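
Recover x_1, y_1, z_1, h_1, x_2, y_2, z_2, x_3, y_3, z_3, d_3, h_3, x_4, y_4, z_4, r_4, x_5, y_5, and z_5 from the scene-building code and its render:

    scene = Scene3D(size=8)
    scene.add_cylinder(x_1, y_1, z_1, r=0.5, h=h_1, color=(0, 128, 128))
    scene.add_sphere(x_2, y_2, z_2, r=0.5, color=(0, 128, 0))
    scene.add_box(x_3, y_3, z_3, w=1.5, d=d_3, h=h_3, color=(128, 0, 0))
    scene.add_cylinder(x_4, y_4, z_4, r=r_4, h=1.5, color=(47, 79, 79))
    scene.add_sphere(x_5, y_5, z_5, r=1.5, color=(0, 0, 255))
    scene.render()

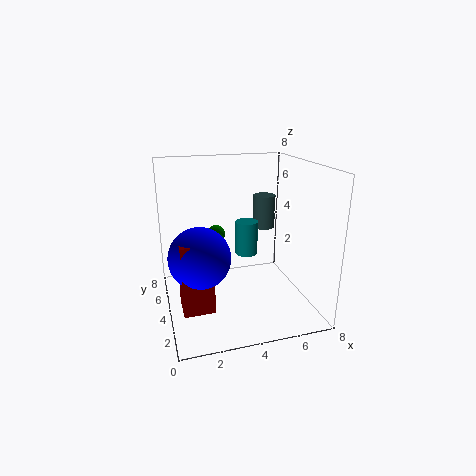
x_1 = 3.5; y_1 = 1; z_1 = 4.5; h_1 = 1.5; x_2 = 3; y_2 = 5; z_2 = 4; x_3 = 0.5; y_3 = 1; z_3 = 1.5; d_3 = 1.5; h_3 = 3.5; x_4 = 4.5; y_4 = 1.5; z_4 = 5.5; r_4 = 0.5; x_5 = 1.5; y_5 = 2; z_5 = 4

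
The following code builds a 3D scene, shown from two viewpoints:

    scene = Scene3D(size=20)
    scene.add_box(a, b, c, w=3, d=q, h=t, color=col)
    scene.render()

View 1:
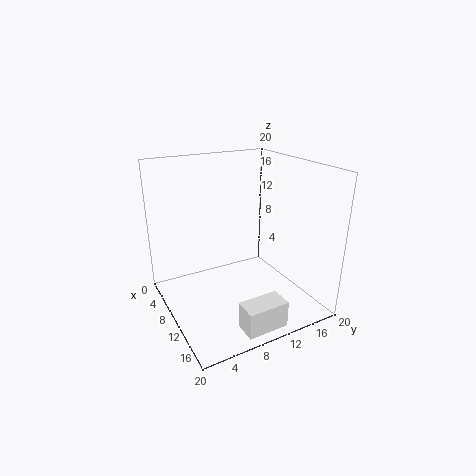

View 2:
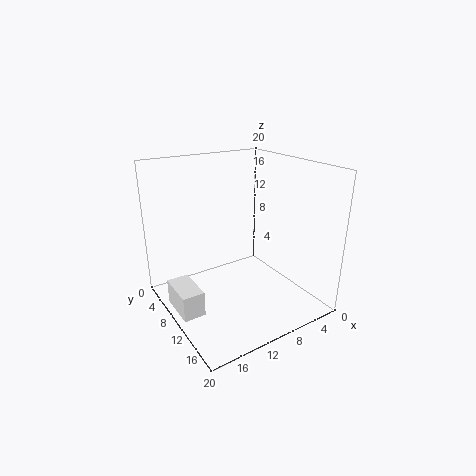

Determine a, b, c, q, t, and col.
a = 16.5; b = 6.5; c = 1; q = 5.5; t = 3.5; col = 'white'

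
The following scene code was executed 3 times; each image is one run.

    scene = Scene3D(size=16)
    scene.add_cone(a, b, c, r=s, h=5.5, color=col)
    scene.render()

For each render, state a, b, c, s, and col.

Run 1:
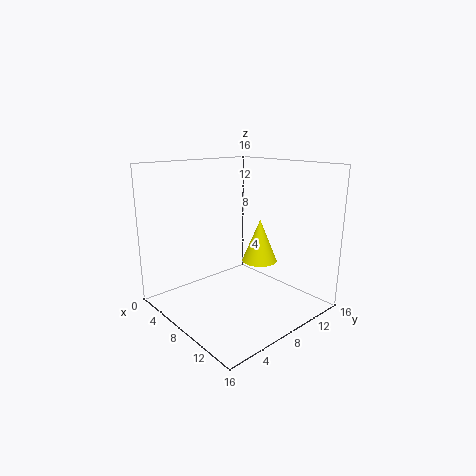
a = 6, b = 13.5, c = 3.25, s = 2.25, col = 'yellow'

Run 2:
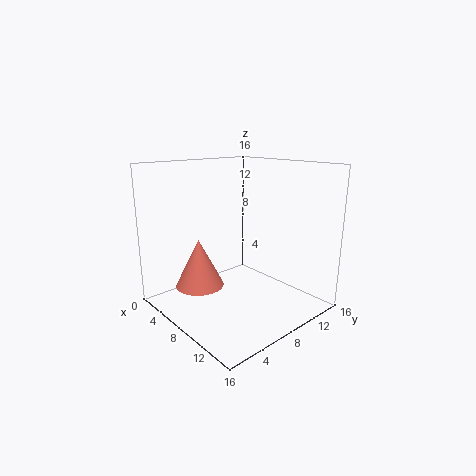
a = 5, b = 4.75, c = 2.25, s = 2.75, col = 'salmon'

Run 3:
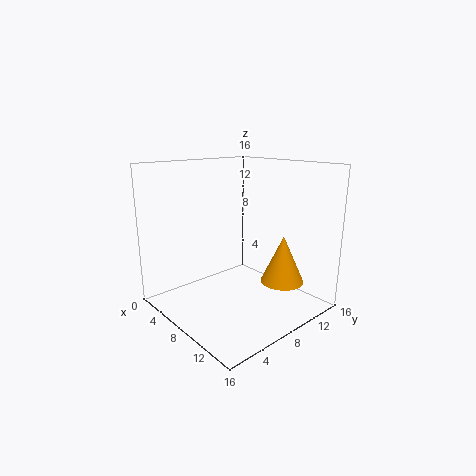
a = 11, b = 12.25, c = 2.5, s = 2.5, col = 'orange'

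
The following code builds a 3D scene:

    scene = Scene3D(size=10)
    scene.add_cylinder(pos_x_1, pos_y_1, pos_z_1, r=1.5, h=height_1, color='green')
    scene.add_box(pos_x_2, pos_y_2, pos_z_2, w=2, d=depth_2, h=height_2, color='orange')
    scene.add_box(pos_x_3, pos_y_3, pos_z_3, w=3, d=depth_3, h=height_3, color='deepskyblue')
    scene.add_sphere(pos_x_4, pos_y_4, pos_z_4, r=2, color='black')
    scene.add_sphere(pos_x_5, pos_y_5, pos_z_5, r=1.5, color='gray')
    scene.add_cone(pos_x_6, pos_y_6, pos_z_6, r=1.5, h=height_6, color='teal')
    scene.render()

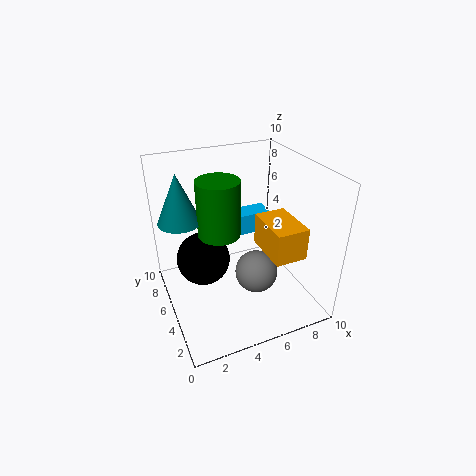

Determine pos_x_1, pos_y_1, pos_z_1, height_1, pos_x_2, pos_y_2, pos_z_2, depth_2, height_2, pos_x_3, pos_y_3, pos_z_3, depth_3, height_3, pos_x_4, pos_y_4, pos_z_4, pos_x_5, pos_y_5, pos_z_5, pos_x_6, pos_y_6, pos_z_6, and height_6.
pos_x_1 = 4, pos_y_1 = 6, pos_z_1 = 5, height_1 = 4, pos_x_2 = 5.5, pos_y_2 = 0.5, pos_z_2 = 5.5, depth_2 = 3, height_2 = 2, pos_x_3 = 5, pos_y_3 = 6, pos_z_3 = 4.5, depth_3 = 1.5, height_3 = 1.5, pos_x_4 = 3, pos_y_4 = 7, pos_z_4 = 2.5, pos_x_5 = 6, pos_y_5 = 4, pos_z_5 = 2.5, pos_x_6 = 1.5, pos_y_6 = 7, pos_z_6 = 6, height_6 = 3.5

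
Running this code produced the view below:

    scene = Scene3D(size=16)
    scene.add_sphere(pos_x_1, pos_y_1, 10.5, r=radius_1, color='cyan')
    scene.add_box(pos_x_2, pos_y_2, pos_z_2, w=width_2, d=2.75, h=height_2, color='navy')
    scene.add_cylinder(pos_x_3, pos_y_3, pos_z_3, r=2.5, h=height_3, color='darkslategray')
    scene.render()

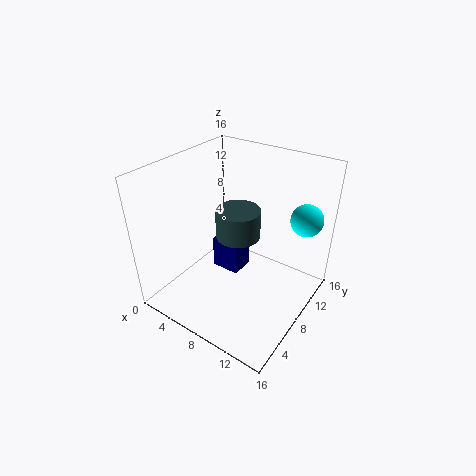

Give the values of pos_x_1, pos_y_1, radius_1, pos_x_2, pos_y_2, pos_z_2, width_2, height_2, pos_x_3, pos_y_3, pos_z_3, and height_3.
pos_x_1 = 14.25, pos_y_1 = 11.75, radius_1 = 1.75, pos_x_2 = 5, pos_y_2 = 7.25, pos_z_2 = 3.5, width_2 = 3.25, height_2 = 3.75, pos_x_3 = 7.5, pos_y_3 = 8.75, pos_z_3 = 7.75, height_3 = 3.25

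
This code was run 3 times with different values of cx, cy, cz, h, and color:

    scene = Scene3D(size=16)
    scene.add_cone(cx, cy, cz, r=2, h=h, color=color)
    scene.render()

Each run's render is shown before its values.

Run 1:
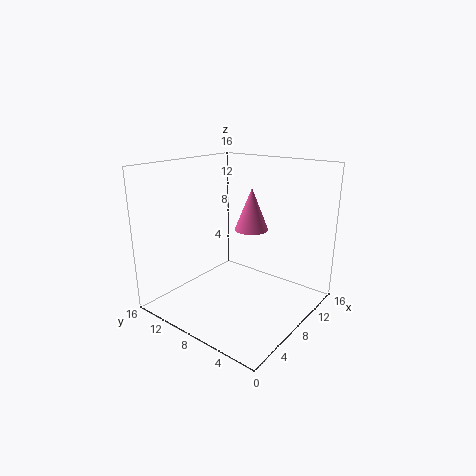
cx = 11.25; cy = 8.5; cz = 8; h = 5; color = 'hotpink'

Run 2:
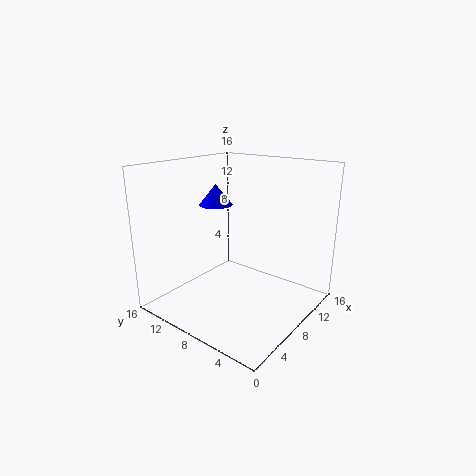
cx = 9.5; cy = 12.5; cz = 10.75; h = 2.5; color = 'blue'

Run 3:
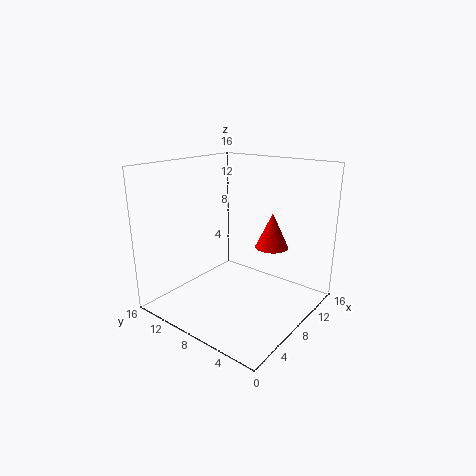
cx = 12.75; cy = 6.5; cz = 5.75; h = 4.25; color = 'red'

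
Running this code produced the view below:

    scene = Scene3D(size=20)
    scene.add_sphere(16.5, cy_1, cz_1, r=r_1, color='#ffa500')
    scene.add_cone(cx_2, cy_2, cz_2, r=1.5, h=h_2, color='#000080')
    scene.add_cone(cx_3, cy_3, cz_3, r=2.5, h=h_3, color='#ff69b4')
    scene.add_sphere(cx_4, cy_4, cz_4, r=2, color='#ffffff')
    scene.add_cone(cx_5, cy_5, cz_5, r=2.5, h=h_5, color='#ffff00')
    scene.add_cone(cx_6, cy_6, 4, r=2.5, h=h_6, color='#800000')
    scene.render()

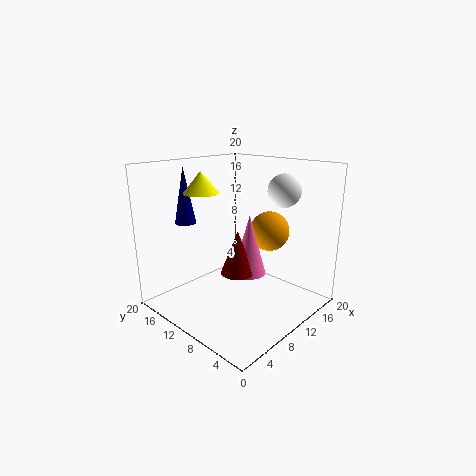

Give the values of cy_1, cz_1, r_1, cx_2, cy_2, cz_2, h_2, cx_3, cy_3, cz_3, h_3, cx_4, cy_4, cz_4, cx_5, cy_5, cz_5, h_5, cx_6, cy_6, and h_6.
cy_1 = 9.5
cz_1 = 9.5
r_1 = 3
cx_2 = 6.5
cy_2 = 17
cz_2 = 11.5
h_2 = 8
cx_3 = 13
cy_3 = 10.5
cz_3 = 3.5
h_3 = 9
cx_4 = 10.5
cy_4 = 3
cz_4 = 17.5
cx_5 = 7.5
cy_5 = 14.5
cz_5 = 16
h_5 = 3
cx_6 = 11
cy_6 = 11
h_6 = 6.5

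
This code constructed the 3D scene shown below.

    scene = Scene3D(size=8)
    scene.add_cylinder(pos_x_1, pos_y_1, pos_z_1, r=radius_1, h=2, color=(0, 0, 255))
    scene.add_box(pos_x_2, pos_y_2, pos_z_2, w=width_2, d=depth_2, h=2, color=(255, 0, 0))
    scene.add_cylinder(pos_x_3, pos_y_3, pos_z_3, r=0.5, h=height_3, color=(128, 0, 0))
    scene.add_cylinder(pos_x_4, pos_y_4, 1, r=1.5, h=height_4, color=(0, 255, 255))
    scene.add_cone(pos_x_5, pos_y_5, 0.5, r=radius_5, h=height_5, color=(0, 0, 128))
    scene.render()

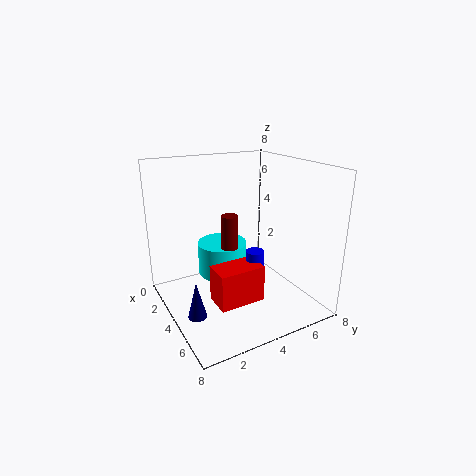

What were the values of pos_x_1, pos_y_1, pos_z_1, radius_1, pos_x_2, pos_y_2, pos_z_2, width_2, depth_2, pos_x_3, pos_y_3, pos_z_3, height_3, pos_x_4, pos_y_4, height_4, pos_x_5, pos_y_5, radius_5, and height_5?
pos_x_1 = 5, pos_y_1 = 4.5, pos_z_1 = 1.5, radius_1 = 0.5, pos_x_2 = 4.5, pos_y_2 = 2, pos_z_2 = 1, width_2 = 1.5, depth_2 = 2.5, pos_x_3 = 3, pos_y_3 = 4, pos_z_3 = 3, height_3 = 2, pos_x_4 = 2, pos_y_4 = 4, height_4 = 2, pos_x_5 = 5, pos_y_5 = 1, radius_5 = 0.5, height_5 = 2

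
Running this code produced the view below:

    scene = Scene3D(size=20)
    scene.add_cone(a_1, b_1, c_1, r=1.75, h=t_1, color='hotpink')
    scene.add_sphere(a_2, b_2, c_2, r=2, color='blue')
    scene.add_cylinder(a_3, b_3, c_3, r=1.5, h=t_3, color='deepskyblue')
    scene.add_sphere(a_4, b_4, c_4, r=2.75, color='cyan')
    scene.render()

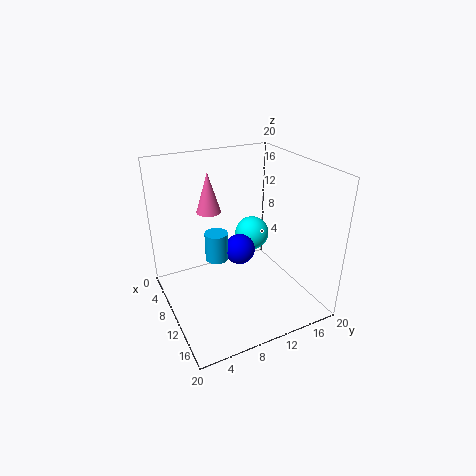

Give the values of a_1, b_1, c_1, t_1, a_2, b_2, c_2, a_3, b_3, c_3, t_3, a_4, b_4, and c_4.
a_1 = 5.75, b_1 = 7.5, c_1 = 12.75, t_1 = 5.75, a_2 = 12, b_2 = 9.25, c_2 = 9.5, a_3 = 11.25, b_3 = 6.25, c_3 = 8.5, t_3 = 3.75, a_4 = 3.75, b_4 = 15.75, c_4 = 6.5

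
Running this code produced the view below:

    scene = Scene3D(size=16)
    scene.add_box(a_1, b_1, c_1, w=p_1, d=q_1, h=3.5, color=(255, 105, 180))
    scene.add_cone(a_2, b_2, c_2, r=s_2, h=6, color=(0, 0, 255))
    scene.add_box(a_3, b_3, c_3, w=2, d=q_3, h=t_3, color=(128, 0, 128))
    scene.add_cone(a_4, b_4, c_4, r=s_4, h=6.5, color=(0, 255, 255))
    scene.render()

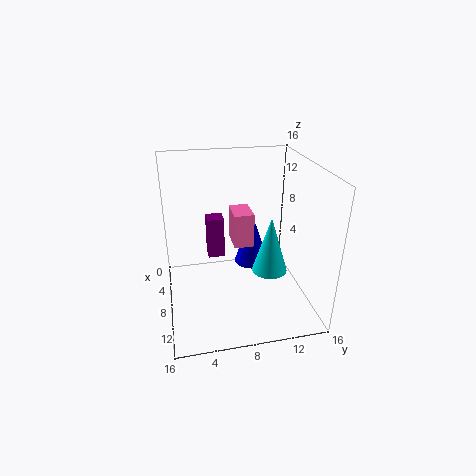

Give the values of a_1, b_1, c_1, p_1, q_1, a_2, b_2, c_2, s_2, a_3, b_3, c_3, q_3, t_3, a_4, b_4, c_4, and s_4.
a_1 = 8, b_1 = 7, c_1 = 8.5, p_1 = 3, q_1 = 2, a_2 = 6.5, b_2 = 10, c_2 = 4, s_2 = 2, a_3 = 3, b_3 = 5, c_3 = 4, q_3 = 2, t_3 = 5, a_4 = 9, b_4 = 11.5, c_4 = 4, s_4 = 2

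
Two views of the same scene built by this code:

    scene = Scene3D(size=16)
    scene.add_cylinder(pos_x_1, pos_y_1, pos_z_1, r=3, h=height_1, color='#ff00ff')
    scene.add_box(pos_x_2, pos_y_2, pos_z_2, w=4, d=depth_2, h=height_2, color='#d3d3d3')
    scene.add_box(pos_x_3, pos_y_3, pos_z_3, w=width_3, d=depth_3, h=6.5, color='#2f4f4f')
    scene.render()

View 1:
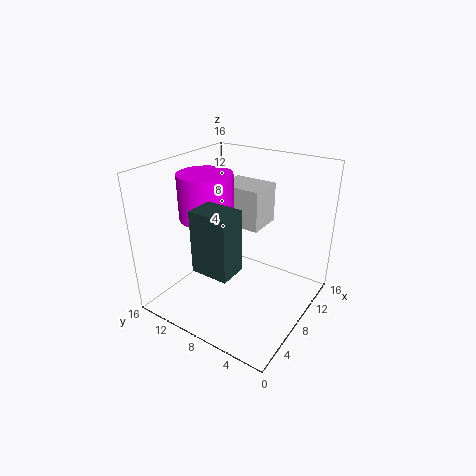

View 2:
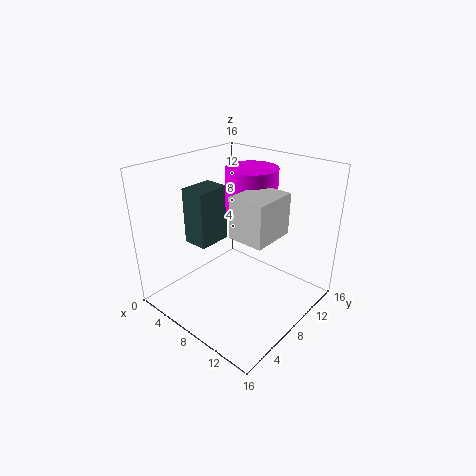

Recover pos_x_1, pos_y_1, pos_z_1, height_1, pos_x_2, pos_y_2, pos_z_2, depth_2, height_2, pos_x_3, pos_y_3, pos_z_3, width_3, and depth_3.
pos_x_1 = 7, pos_y_1 = 11.5, pos_z_1 = 10, height_1 = 5, pos_x_2 = 8.5, pos_y_2 = 6, pos_z_2 = 9, depth_2 = 5, height_2 = 4.5, pos_x_3 = 2, pos_y_3 = 5.5, pos_z_3 = 6.5, width_3 = 3, depth_3 = 4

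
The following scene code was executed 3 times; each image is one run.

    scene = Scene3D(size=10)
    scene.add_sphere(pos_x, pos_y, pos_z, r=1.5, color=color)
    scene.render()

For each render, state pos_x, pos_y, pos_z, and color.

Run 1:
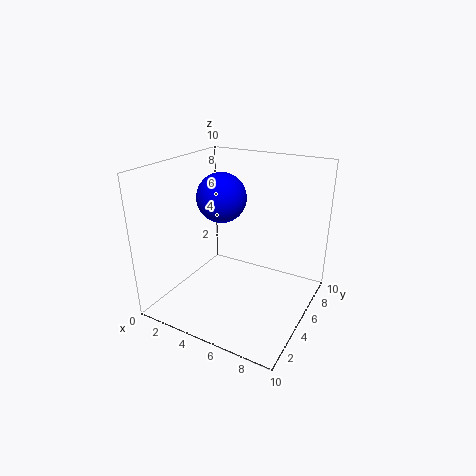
pos_x = 5, pos_y = 3, pos_z = 8.5, color = 'blue'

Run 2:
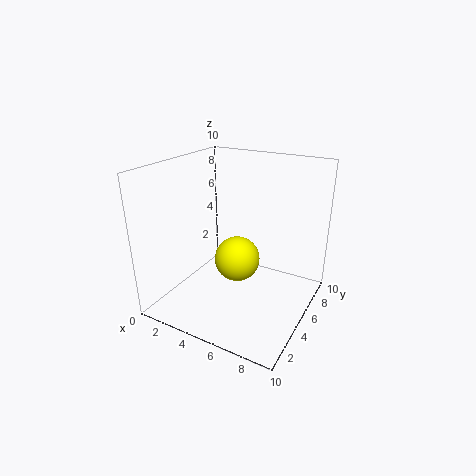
pos_x = 5.5, pos_y = 4, pos_z = 4, color = 'yellow'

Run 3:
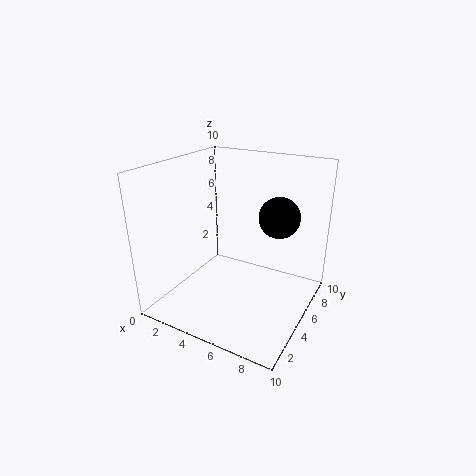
pos_x = 7, pos_y = 7.5, pos_z = 6, color = 'black'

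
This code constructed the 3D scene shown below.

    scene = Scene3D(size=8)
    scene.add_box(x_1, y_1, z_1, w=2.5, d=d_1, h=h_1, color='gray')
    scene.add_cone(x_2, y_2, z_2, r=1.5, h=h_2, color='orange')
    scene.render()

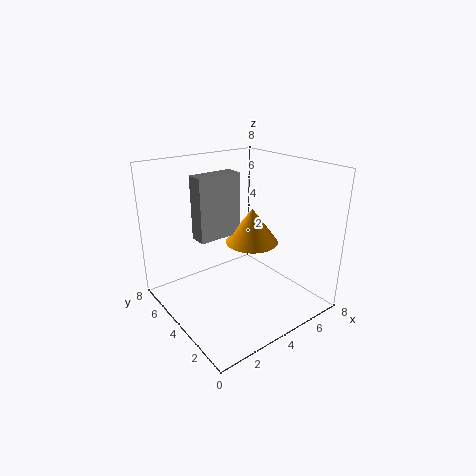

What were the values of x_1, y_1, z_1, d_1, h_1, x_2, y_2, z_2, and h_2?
x_1 = 2
y_1 = 4.5
z_1 = 4
d_1 = 1
h_1 = 3.5
x_2 = 5
y_2 = 4
z_2 = 3.5
h_2 = 2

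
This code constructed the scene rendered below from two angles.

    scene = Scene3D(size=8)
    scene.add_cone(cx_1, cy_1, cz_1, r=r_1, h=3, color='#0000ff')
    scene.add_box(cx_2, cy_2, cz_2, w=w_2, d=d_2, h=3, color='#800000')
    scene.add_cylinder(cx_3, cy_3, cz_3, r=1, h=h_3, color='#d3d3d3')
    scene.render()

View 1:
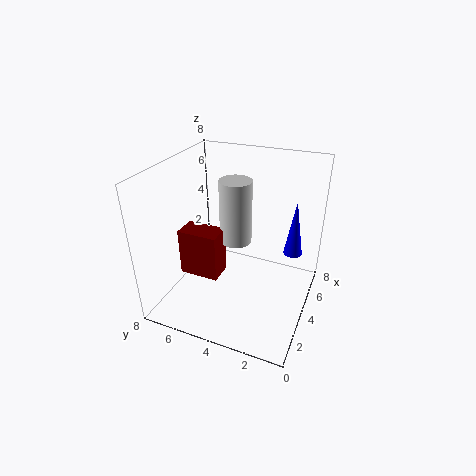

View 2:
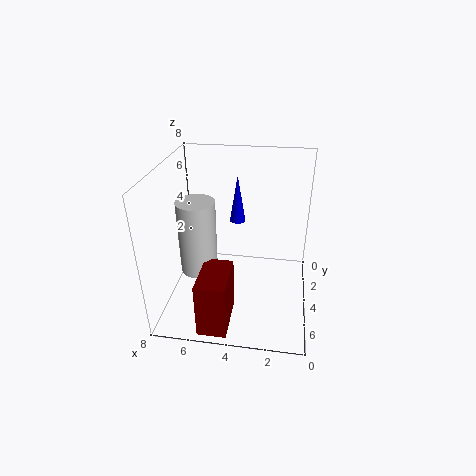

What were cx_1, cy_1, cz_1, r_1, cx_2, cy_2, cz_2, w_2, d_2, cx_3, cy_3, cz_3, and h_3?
cx_1 = 4.5, cy_1 = 1, cz_1 = 3.5, r_1 = 0.5, cx_2 = 4, cy_2 = 5.5, cz_2 = 0.5, w_2 = 1.5, d_2 = 2.5, cx_3 = 6, cy_3 = 5, cz_3 = 2.5, h_3 = 4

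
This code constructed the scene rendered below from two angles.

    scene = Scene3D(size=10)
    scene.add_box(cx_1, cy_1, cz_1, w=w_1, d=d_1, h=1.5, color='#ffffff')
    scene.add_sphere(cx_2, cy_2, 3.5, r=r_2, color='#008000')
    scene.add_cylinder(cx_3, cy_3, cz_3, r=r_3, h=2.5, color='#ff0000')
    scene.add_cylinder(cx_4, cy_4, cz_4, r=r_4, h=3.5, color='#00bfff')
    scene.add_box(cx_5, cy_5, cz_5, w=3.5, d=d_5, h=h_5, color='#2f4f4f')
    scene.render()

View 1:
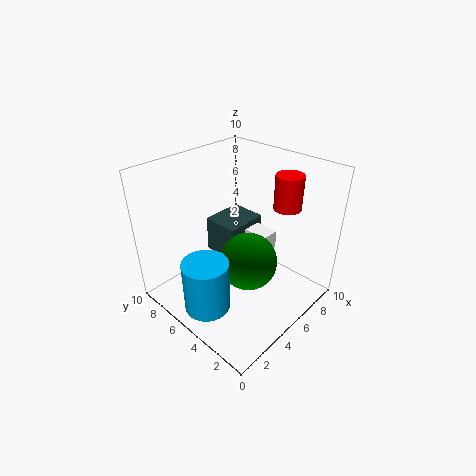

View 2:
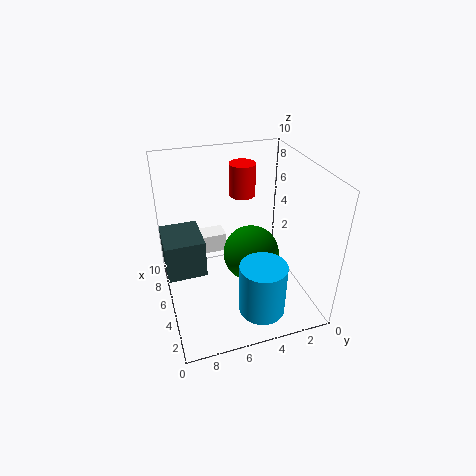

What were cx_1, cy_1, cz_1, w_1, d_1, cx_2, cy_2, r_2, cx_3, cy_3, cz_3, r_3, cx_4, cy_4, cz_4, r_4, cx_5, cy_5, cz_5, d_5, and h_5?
cx_1 = 8
cy_1 = 5
cz_1 = 2
w_1 = 1.5
d_1 = 2.5
cx_2 = 5
cy_2 = 4
r_2 = 2
cx_3 = 8.5
cy_3 = 3.5
cz_3 = 6.5
r_3 = 1
cx_4 = 1.5
cy_4 = 4.5
cz_4 = 1.5
r_4 = 1.5
cx_5 = 6.5
cy_5 = 7
cz_5 = 1
d_5 = 3
h_5 = 3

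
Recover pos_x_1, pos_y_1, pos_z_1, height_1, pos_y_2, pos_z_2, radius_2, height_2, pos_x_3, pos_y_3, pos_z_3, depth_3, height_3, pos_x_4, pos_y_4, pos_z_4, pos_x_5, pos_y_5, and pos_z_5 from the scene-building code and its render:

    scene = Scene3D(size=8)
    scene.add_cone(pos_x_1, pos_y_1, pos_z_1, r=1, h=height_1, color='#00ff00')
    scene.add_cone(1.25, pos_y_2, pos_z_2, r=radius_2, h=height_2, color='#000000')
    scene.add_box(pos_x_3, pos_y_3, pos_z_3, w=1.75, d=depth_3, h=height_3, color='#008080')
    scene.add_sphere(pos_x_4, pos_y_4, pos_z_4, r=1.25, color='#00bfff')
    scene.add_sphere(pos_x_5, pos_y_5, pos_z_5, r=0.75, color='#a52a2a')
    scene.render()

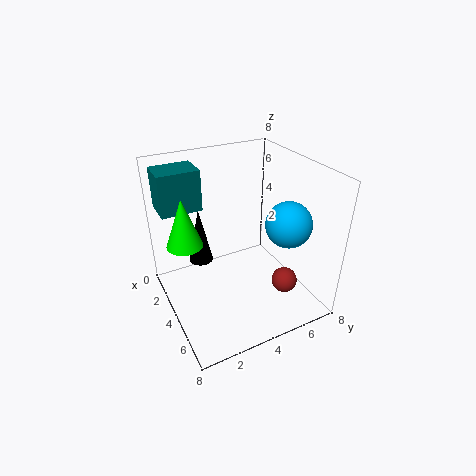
pos_x_1 = 3
pos_y_1 = 1.25
pos_z_1 = 3.75
height_1 = 2.75
pos_y_2 = 2.75
pos_z_2 = 1.25
radius_2 = 0.75
height_2 = 3.5
pos_x_3 = 1
pos_y_3 = 0.25
pos_z_3 = 5.5
depth_3 = 2.25
height_3 = 2.25
pos_x_4 = 5.5
pos_y_4 = 6.25
pos_z_4 = 5
pos_x_5 = 5.25
pos_y_5 = 6.5
pos_z_5 = 1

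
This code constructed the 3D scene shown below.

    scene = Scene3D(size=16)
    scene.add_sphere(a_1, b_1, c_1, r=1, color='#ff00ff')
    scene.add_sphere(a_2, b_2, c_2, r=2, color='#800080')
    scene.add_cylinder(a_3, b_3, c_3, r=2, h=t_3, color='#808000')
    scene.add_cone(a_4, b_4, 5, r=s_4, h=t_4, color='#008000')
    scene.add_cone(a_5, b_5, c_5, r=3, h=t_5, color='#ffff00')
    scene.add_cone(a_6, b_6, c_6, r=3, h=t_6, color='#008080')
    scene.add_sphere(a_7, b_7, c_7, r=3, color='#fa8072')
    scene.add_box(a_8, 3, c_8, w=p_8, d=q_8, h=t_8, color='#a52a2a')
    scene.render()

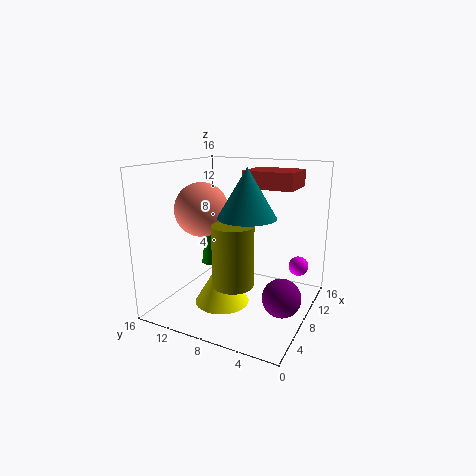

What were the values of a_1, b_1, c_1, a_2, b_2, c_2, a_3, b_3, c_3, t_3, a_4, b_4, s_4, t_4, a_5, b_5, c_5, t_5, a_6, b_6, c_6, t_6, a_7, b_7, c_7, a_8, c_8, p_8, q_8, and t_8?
a_1 = 8; b_1 = 1; c_1 = 6; a_2 = 6; b_2 = 2; c_2 = 3; a_3 = 3; b_3 = 6; c_3 = 5; t_3 = 6; a_4 = 7; b_4 = 11; s_4 = 1; t_4 = 7; a_5 = 6; b_5 = 9; c_5 = 1; t_5 = 5; a_6 = 6; b_6 = 6; c_6 = 11; t_6 = 5; a_7 = 7; b_7 = 12; c_7 = 11; a_8 = 11; c_8 = 13; p_8 = 5; q_8 = 6; t_8 = 2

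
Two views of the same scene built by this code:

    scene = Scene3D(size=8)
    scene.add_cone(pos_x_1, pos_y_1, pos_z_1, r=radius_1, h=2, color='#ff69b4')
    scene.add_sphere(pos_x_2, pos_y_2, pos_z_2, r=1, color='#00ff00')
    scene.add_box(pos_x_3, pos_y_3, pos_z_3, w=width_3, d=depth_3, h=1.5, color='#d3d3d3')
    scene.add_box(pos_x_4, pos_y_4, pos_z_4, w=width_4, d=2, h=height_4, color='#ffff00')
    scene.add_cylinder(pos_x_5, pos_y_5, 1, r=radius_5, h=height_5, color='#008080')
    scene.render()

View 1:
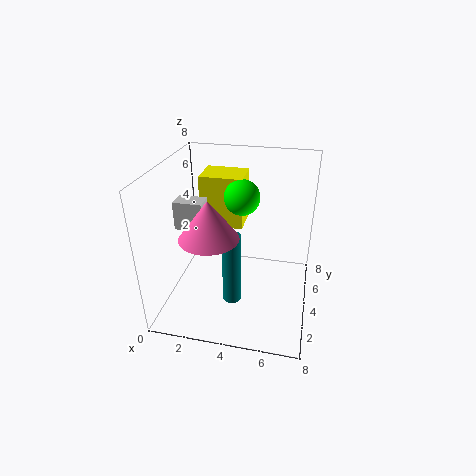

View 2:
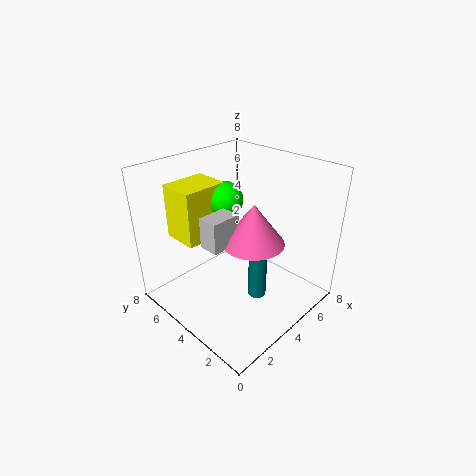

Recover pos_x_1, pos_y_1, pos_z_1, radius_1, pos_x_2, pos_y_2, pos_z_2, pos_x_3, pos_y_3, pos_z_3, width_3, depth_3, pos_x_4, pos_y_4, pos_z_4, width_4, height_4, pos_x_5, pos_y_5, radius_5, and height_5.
pos_x_1 = 3; pos_y_1 = 2; pos_z_1 = 5; radius_1 = 1.5; pos_x_2 = 4; pos_y_2 = 5; pos_z_2 = 6; pos_x_3 = 1; pos_y_3 = 2.5; pos_z_3 = 5; width_3 = 1.5; depth_3 = 1; pos_x_4 = 1.5; pos_y_4 = 5; pos_z_4 = 4; width_4 = 2.5; height_4 = 3; pos_x_5 = 4; pos_y_5 = 2.5; radius_5 = 0.5; height_5 = 4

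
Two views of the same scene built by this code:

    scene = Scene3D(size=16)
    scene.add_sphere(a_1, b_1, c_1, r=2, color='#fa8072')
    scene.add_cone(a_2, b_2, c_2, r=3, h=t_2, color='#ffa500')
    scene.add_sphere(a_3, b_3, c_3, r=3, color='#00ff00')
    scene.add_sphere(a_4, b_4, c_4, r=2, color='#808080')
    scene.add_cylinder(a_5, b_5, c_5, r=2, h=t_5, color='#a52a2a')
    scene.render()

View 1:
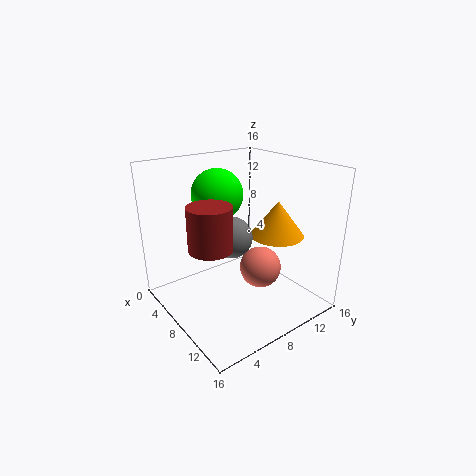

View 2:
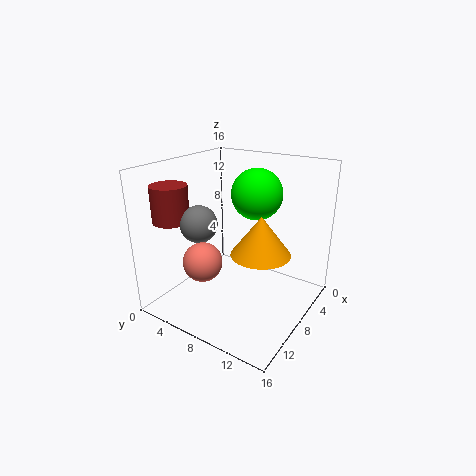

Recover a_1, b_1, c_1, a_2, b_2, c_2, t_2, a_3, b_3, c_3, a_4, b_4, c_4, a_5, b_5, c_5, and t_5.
a_1 = 13, b_1 = 7, c_1 = 7, a_2 = 10, b_2 = 12, c_2 = 8, t_2 = 4, a_3 = 4, b_3 = 8, c_3 = 12, a_4 = 11, b_4 = 5, c_4 = 10, a_5 = 12, b_5 = 2, c_5 = 10, t_5 = 4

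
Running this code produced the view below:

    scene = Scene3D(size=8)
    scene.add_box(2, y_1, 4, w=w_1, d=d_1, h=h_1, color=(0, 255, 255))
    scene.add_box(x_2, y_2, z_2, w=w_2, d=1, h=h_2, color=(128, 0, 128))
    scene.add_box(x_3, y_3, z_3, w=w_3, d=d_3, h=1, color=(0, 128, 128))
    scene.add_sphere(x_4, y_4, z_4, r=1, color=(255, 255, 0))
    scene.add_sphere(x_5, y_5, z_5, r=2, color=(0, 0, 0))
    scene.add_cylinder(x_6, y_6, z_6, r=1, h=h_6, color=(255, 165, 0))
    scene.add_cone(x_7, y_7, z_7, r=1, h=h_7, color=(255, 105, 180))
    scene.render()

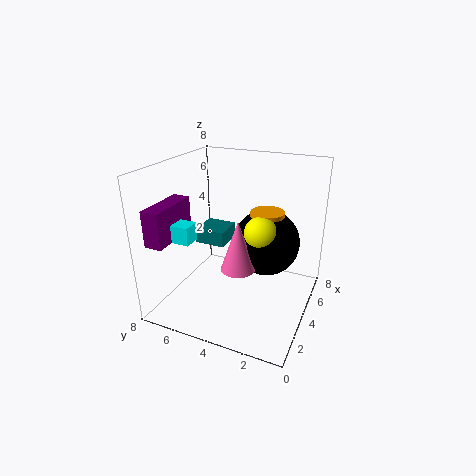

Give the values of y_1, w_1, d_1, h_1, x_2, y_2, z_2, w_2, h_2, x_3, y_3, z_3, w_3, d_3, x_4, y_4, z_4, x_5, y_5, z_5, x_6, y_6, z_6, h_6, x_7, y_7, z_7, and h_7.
y_1 = 6, w_1 = 1, d_1 = 2, h_1 = 1, x_2 = 1, y_2 = 7, z_2 = 4, w_2 = 3, h_2 = 2, x_3 = 6, y_3 = 6, z_3 = 2, w_3 = 2, d_3 = 2, x_4 = 5, y_4 = 3, z_4 = 4, x_5 = 6, y_5 = 3, z_5 = 3, x_6 = 6, y_6 = 3, z_6 = 4, h_6 = 1, x_7 = 4, y_7 = 4, z_7 = 2, h_7 = 3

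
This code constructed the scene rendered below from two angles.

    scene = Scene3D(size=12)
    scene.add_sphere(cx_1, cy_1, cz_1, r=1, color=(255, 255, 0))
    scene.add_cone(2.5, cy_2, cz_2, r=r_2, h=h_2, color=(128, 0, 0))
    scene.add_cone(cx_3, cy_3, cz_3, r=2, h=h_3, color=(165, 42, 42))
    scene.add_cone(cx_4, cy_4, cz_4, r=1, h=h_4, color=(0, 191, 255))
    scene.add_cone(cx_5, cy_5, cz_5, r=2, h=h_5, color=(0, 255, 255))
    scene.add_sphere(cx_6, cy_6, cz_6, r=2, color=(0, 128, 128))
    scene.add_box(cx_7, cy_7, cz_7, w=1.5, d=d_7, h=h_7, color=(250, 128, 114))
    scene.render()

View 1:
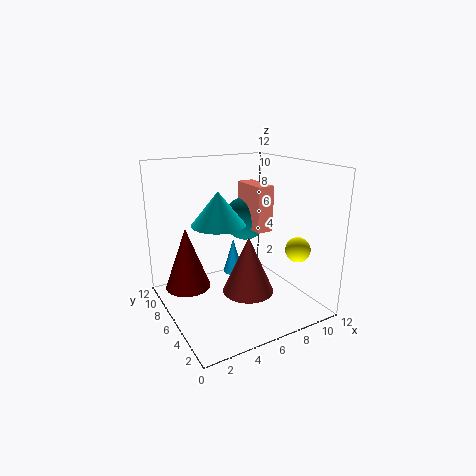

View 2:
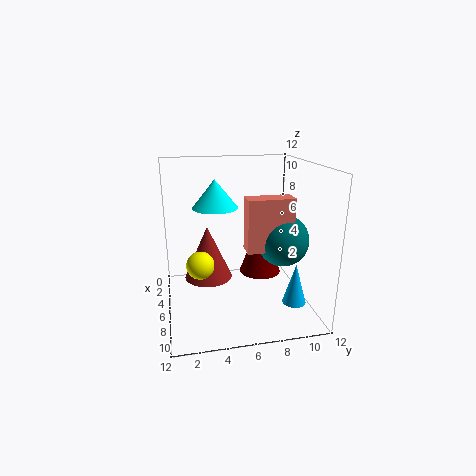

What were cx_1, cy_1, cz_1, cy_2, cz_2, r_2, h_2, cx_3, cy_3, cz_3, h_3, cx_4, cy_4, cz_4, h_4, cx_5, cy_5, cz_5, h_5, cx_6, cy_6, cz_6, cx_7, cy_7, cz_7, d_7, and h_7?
cx_1 = 9.5
cy_1 = 2.5
cz_1 = 5.5
cy_2 = 9
cz_2 = 1
r_2 = 2
h_2 = 5.5
cx_3 = 5.5
cy_3 = 3.5
cz_3 = 2.5
h_3 = 4.5
cx_4 = 8
cy_4 = 10.5
cz_4 = 0.5
h_4 = 3.5
cx_5 = 3.5
cy_5 = 4.5
cz_5 = 8
h_5 = 2.5
cx_6 = 8.5
cy_6 = 9
cz_6 = 6.5
cx_7 = 8
cy_7 = 6
cz_7 = 6
d_7 = 3.5
h_7 = 4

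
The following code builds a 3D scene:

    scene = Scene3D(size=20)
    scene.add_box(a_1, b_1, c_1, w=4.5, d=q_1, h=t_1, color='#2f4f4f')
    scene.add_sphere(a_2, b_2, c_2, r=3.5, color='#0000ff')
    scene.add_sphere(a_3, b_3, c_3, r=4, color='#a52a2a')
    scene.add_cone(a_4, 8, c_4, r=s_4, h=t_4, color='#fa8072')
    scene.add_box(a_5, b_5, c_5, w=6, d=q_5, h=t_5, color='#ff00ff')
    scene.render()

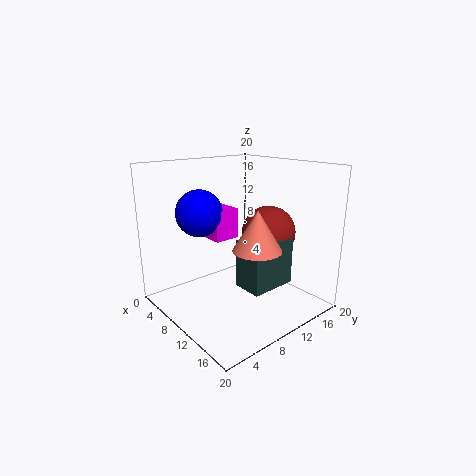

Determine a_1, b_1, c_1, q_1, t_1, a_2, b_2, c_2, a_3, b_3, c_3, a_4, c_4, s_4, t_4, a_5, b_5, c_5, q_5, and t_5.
a_1 = 9.5, b_1 = 10, c_1 = 2.5, q_1 = 7, t_1 = 7, a_2 = 3.5, b_2 = 8, c_2 = 12.5, a_3 = 10, b_3 = 16, c_3 = 9.5, a_4 = 16, c_4 = 10.5, s_4 = 3, t_4 = 5, a_5 = 0.5, b_5 = 9, c_5 = 8.5, q_5 = 4, t_5 = 4.5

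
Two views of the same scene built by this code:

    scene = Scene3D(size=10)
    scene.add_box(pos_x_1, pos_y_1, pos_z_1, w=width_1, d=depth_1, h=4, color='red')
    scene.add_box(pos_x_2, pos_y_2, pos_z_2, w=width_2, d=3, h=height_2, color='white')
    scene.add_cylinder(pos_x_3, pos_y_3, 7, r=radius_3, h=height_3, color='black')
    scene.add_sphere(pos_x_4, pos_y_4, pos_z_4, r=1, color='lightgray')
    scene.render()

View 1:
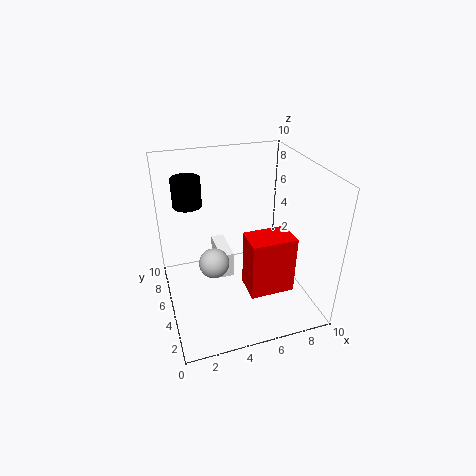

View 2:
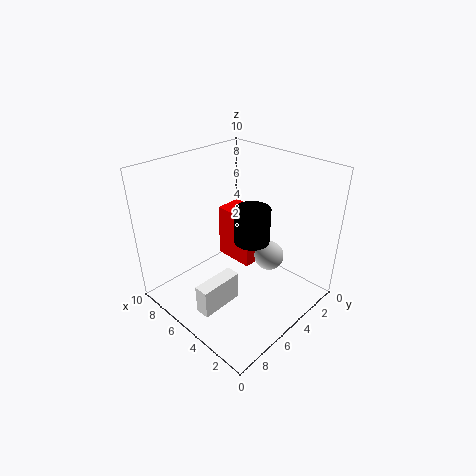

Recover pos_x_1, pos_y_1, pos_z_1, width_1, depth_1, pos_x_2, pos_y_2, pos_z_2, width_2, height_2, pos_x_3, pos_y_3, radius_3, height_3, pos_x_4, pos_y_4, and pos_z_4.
pos_x_1 = 5, pos_y_1 = 2, pos_z_1 = 2, width_1 = 3, depth_1 = 2, pos_x_2 = 4, pos_y_2 = 6, pos_z_2 = 1, width_2 = 1, height_2 = 2, pos_x_3 = 2, pos_y_3 = 7, radius_3 = 1, height_3 = 2, pos_x_4 = 3, pos_y_4 = 4, pos_z_4 = 4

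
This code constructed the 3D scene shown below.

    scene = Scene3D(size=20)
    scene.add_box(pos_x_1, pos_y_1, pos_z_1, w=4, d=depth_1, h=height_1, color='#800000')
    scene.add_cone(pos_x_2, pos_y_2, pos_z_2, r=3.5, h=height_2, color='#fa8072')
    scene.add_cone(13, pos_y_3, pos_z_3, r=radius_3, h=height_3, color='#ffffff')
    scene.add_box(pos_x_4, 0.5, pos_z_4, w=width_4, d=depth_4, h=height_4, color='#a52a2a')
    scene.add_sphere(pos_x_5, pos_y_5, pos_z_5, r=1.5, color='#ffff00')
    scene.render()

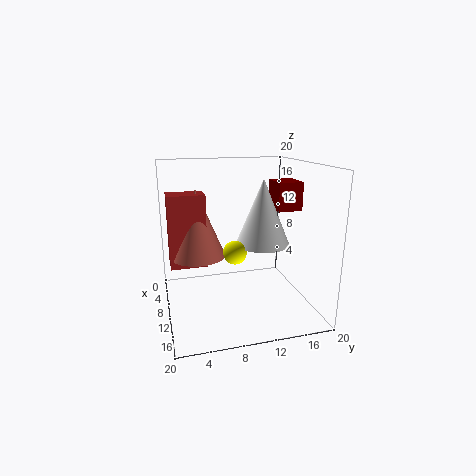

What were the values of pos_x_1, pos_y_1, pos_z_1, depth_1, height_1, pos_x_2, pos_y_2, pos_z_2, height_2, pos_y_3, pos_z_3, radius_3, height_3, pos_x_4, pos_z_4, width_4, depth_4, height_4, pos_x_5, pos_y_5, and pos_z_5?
pos_x_1 = 7, pos_y_1 = 15.5, pos_z_1 = 13.5, depth_1 = 3.5, height_1 = 4, pos_x_2 = 12.5, pos_y_2 = 4, pos_z_2 = 9, height_2 = 8.5, pos_y_3 = 12.5, pos_z_3 = 10, radius_3 = 3.5, height_3 = 8.5, pos_x_4 = 11, pos_z_4 = 8, width_4 = 3, depth_4 = 4.5, height_4 = 9, pos_x_5 = 14, pos_y_5 = 8.5, pos_z_5 = 9.5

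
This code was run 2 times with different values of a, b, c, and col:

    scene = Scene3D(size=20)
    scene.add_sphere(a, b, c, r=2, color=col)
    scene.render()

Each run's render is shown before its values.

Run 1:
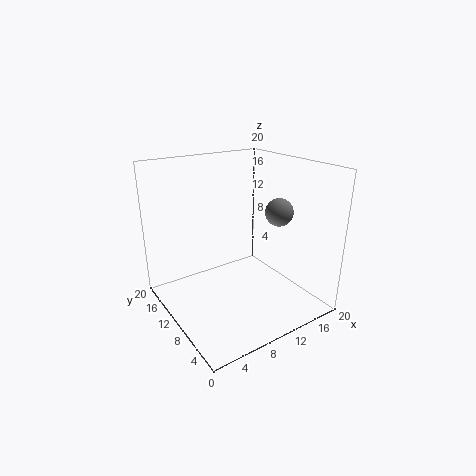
a = 16
b = 8.5
c = 13
col = 'gray'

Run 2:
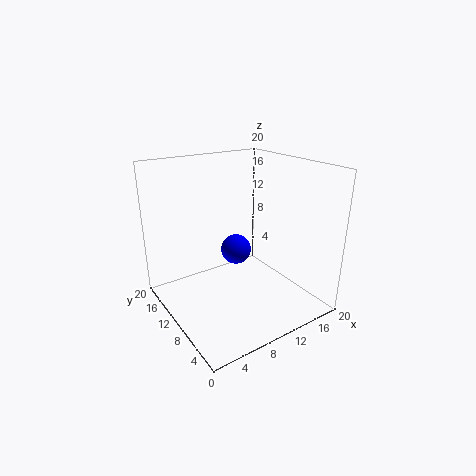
a = 9
b = 9
c = 9
col = 'blue'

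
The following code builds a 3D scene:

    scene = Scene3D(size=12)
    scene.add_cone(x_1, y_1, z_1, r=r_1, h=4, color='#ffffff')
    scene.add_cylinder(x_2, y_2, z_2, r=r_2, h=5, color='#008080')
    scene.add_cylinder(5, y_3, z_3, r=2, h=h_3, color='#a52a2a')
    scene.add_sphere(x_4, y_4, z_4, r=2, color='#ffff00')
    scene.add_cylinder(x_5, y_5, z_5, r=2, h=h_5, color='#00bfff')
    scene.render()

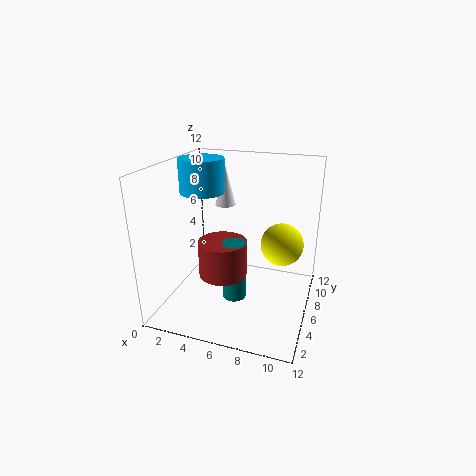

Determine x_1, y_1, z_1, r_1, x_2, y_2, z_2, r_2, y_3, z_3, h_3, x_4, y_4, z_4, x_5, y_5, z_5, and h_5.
x_1 = 3
y_1 = 11
z_1 = 7
r_1 = 1
x_2 = 6
y_2 = 5
z_2 = 1
r_2 = 1
y_3 = 5
z_3 = 3
h_3 = 3
x_4 = 9
y_4 = 10
z_4 = 4
x_5 = 2
y_5 = 8
z_5 = 9
h_5 = 3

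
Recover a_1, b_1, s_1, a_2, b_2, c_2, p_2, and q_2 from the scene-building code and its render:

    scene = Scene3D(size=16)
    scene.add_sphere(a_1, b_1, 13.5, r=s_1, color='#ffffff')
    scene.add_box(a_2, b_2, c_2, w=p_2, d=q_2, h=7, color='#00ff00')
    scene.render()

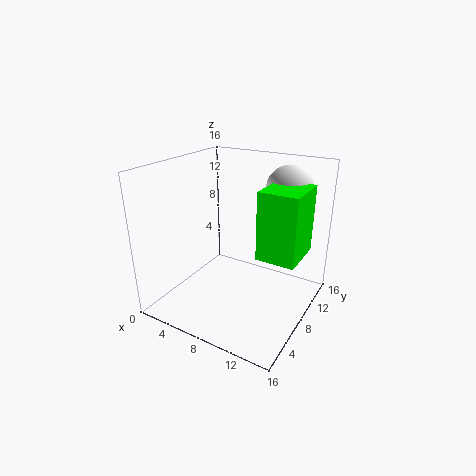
a_1 = 12.5, b_1 = 11, s_1 = 2.5, a_2 = 11.5, b_2 = 5.5, c_2 = 7.5, p_2 = 4, q_2 = 5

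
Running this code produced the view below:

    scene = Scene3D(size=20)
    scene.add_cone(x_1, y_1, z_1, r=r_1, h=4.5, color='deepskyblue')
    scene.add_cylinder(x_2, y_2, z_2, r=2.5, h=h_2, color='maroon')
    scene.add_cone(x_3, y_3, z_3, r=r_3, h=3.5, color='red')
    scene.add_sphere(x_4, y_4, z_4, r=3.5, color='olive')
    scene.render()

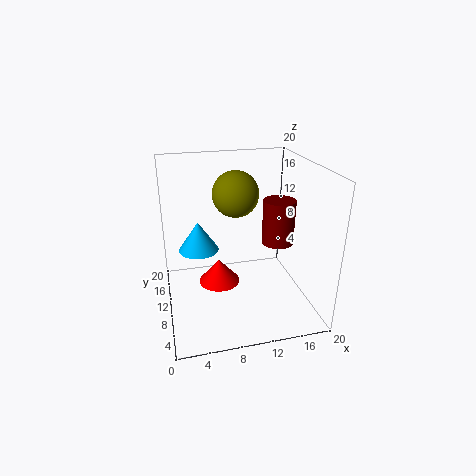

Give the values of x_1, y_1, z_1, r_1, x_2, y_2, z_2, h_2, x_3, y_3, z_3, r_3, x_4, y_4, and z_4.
x_1 = 5
y_1 = 14.5
z_1 = 6.5
r_1 = 3
x_2 = 17.5
y_2 = 14
z_2 = 6.5
h_2 = 7
x_3 = 7.5
y_3 = 11.5
z_3 = 2.5
r_3 = 3
x_4 = 11
y_4 = 15.5
z_4 = 14.5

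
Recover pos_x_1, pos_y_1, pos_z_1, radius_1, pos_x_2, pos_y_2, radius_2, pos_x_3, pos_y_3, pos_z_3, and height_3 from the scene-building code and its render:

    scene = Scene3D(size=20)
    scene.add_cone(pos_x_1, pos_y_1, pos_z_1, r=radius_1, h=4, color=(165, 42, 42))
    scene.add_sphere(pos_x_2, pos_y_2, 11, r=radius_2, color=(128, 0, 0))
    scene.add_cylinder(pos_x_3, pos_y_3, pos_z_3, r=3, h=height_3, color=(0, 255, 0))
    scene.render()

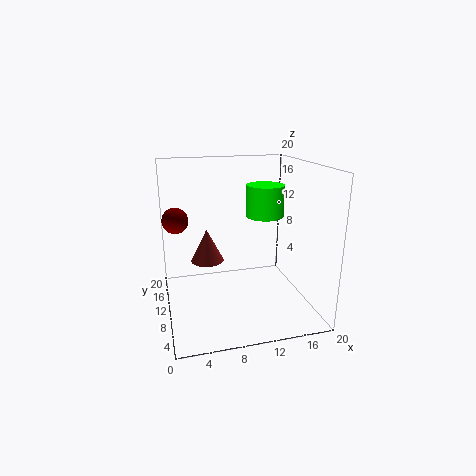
pos_x_1 = 5; pos_y_1 = 6; pos_z_1 = 9; radius_1 = 2; pos_x_2 = 2; pos_y_2 = 17; radius_2 = 2; pos_x_3 = 16; pos_y_3 = 16; pos_z_3 = 11; height_3 = 5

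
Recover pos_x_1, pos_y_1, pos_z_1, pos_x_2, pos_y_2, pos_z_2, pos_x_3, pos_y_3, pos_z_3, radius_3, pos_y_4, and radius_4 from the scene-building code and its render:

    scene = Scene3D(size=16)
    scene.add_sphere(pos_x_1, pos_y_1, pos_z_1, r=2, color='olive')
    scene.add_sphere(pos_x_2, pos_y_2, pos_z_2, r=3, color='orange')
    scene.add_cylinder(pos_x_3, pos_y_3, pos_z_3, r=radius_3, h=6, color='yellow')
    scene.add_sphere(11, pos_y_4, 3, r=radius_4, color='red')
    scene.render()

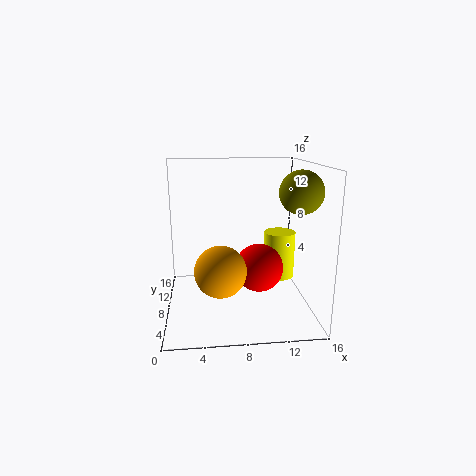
pos_x_1 = 13
pos_y_1 = 2
pos_z_1 = 14
pos_x_2 = 6
pos_y_2 = 8
pos_z_2 = 4
pos_x_3 = 14
pos_y_3 = 13
pos_z_3 = 1
radius_3 = 2
pos_y_4 = 11
radius_4 = 3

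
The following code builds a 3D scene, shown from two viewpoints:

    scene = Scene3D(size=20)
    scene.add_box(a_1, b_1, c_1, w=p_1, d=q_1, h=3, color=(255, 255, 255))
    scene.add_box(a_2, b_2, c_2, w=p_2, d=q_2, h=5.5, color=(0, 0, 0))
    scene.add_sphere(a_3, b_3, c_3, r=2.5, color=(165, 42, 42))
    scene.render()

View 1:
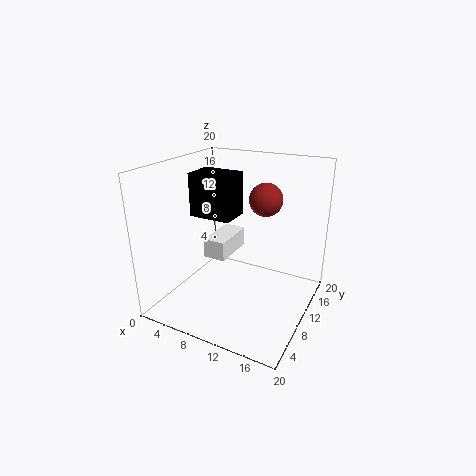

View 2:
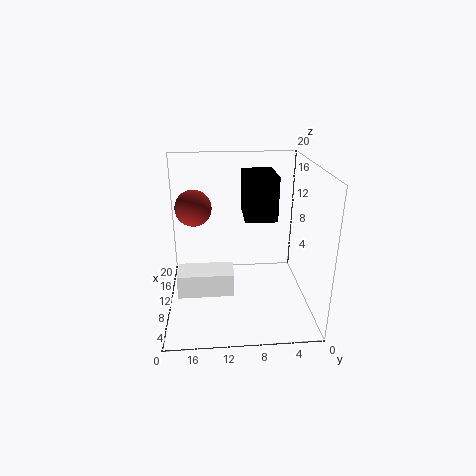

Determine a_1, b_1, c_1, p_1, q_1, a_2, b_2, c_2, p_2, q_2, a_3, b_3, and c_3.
a_1 = 3.5; b_1 = 11; c_1 = 5; p_1 = 3.5; q_1 = 7; a_2 = 5.5; b_2 = 5.5; c_2 = 14; p_2 = 5.5; q_2 = 4; a_3 = 11.5; b_3 = 16; c_3 = 14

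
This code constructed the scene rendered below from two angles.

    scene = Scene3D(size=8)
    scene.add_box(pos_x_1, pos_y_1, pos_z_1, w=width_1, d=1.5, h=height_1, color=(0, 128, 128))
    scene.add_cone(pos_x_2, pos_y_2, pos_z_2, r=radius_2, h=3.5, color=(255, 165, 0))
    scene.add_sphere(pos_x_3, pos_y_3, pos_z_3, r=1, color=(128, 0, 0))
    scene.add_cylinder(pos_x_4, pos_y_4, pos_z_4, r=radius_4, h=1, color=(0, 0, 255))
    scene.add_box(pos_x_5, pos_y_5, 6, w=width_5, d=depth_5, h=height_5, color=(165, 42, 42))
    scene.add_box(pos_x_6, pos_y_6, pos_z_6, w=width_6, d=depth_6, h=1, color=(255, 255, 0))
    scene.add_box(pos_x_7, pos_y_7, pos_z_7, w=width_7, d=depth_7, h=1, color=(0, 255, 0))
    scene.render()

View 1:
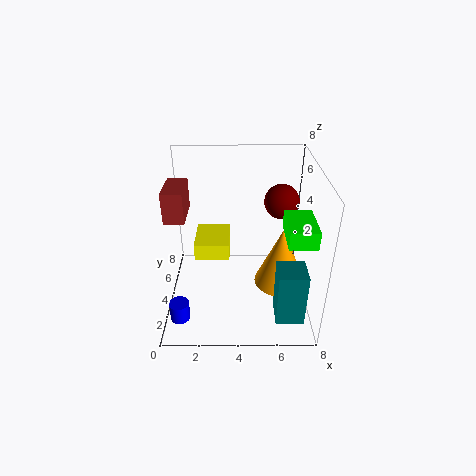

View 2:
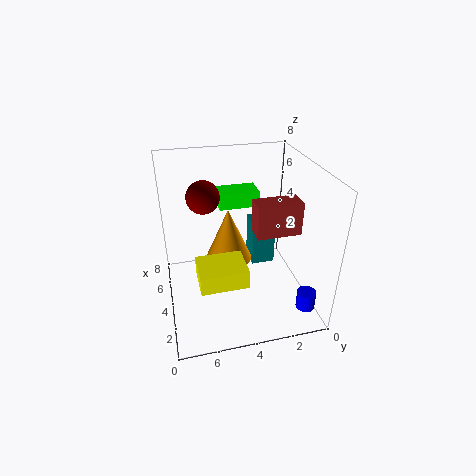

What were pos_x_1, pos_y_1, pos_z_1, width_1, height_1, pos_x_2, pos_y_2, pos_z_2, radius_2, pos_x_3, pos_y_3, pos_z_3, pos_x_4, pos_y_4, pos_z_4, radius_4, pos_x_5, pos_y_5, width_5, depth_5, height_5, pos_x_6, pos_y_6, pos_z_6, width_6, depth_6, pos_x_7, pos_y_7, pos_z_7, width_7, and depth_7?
pos_x_1 = 6; pos_y_1 = 1; pos_z_1 = 0.5; width_1 = 1.5; height_1 = 3; pos_x_2 = 6.5; pos_y_2 = 4; pos_z_2 = 1; radius_2 = 1.5; pos_x_3 = 6.5; pos_y_3 = 5.5; pos_z_3 = 5.5; pos_x_4 = 1; pos_y_4 = 1; pos_z_4 = 1; radius_4 = 0.5; pos_x_5 = 0.5; pos_y_5 = 2; width_5 = 1; depth_5 = 2; height_5 = 1.5; pos_x_6 = 1.5; pos_y_6 = 4; pos_z_6 = 2.5; width_6 = 2; depth_6 = 2.5; pos_x_7 = 6.5; pos_y_7 = 2; pos_z_7 = 4.5; width_7 = 1.5; depth_7 = 2.5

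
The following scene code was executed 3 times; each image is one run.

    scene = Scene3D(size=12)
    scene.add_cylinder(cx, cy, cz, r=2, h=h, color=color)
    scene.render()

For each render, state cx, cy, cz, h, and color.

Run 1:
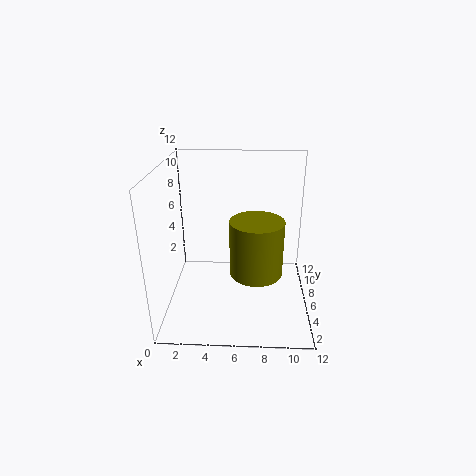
cx = 7.5; cy = 3.25; cz = 4.5; h = 4.25; color = 'olive'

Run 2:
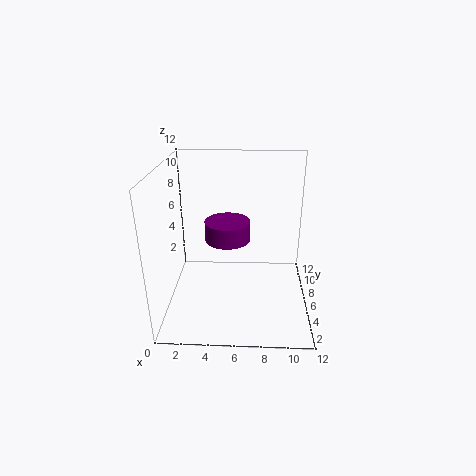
cx = 5; cy = 7.75; cz = 5; h = 1.75; color = 'purple'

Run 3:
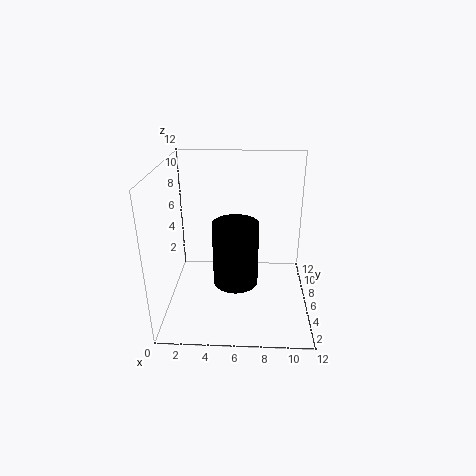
cx = 5.75; cy = 6.75; cz = 1.25; h = 5.75; color = 'black'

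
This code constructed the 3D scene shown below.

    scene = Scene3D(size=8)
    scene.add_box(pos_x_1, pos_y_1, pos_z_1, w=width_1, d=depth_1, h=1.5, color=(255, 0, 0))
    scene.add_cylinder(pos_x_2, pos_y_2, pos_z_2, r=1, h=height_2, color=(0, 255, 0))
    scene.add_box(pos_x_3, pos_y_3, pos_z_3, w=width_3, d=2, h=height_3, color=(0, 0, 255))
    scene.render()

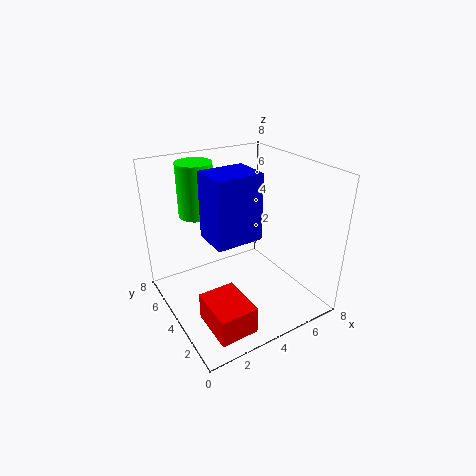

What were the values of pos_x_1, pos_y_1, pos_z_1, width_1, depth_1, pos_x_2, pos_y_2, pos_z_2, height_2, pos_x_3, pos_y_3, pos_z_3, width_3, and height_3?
pos_x_1 = 1; pos_y_1 = 0.5; pos_z_1 = 0.5; width_1 = 2; depth_1 = 2.5; pos_x_2 = 2.5; pos_y_2 = 6; pos_z_2 = 5; height_2 = 3; pos_x_3 = 2; pos_y_3 = 2.5; pos_z_3 = 4.5; width_3 = 2.5; height_3 = 3.5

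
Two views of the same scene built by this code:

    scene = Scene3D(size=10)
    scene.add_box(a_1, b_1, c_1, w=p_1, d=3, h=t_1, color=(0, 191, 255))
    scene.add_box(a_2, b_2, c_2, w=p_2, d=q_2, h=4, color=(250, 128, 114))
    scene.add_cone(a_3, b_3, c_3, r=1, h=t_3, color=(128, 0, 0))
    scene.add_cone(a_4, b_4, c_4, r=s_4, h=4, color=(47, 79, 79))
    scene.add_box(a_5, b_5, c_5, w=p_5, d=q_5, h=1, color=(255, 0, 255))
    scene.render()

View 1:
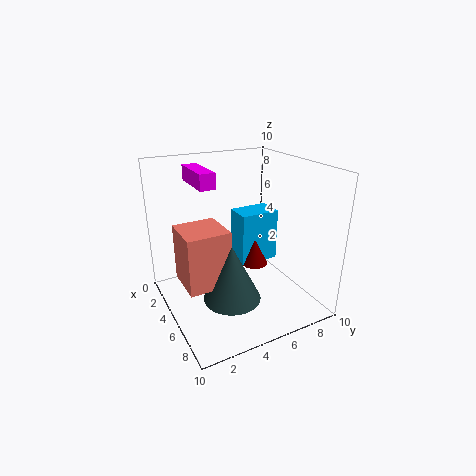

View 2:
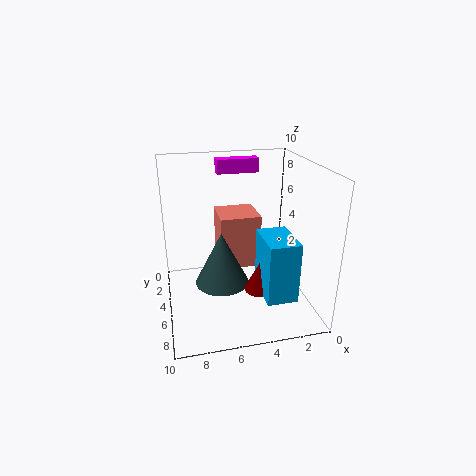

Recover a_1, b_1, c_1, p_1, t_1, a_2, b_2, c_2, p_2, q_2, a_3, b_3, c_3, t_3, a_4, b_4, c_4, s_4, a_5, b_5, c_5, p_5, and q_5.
a_1 = 2; b_1 = 6; c_1 = 2; p_1 = 2; t_1 = 4; a_2 = 3; b_2 = 1; c_2 = 2; p_2 = 3; q_2 = 3; a_3 = 4; b_3 = 7; c_3 = 2; t_3 = 2; a_4 = 6; b_4 = 4; c_4 = 1; s_4 = 2; a_5 = 3; b_5 = 2; c_5 = 9; p_5 = 3; q_5 = 1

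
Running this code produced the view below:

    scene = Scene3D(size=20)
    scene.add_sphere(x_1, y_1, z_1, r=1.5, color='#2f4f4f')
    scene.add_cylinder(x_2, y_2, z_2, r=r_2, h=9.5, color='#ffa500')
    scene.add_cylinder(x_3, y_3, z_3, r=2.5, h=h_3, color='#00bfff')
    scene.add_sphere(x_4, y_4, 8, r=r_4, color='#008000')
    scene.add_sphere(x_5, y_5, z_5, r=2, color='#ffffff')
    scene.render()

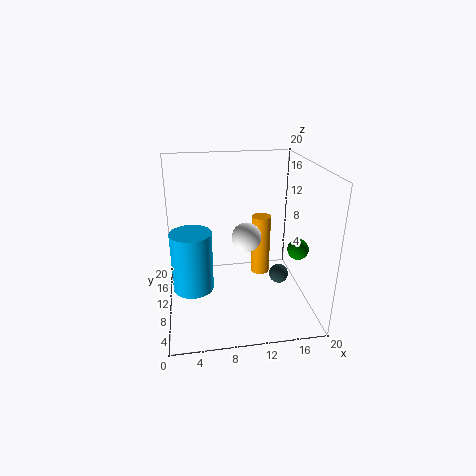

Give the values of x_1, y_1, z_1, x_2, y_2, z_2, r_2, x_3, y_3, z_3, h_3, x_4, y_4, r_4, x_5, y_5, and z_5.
x_1 = 17
y_1 = 12.5
z_1 = 2
x_2 = 14.5
y_2 = 15
z_2 = 1.5
r_2 = 1.5
x_3 = 3.5
y_3 = 5
z_3 = 6
h_3 = 7.5
x_4 = 18.5
y_4 = 9
r_4 = 1.5
x_5 = 11
y_5 = 9
z_5 = 10.5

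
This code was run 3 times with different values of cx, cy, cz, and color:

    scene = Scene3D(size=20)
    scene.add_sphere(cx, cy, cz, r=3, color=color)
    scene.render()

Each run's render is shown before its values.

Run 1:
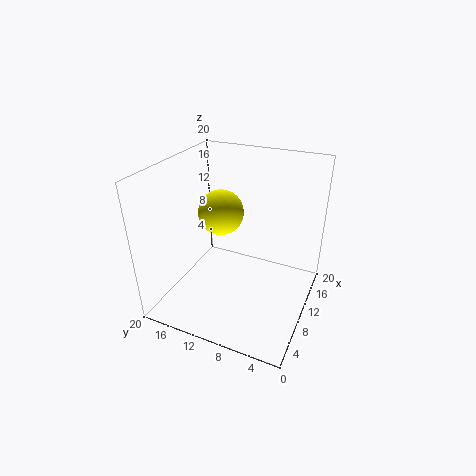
cx = 9; cy = 12; cz = 14; color = 'yellow'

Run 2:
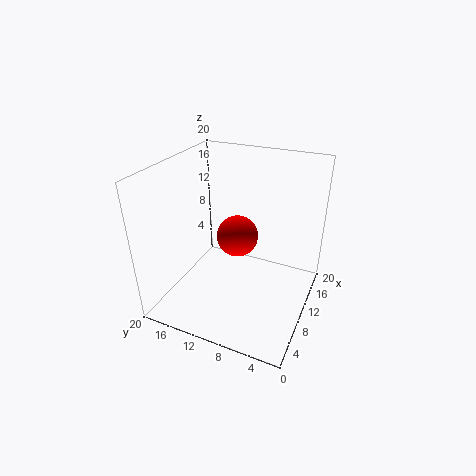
cx = 12; cy = 11; cz = 9; color = 'red'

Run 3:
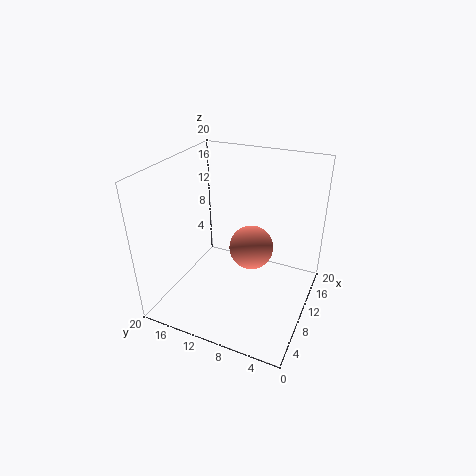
cx = 10; cy = 8; cz = 9; color = 'salmon'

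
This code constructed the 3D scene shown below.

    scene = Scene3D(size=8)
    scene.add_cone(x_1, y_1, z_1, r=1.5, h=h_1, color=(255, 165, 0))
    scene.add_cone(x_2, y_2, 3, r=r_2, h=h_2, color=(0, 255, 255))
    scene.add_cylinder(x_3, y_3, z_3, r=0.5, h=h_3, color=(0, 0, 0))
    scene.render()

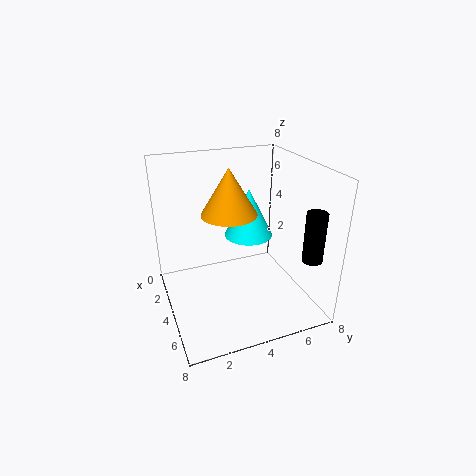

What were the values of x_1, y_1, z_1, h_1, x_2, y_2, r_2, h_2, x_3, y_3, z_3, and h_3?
x_1 = 4, y_1 = 3.5, z_1 = 5.5, h_1 = 2.5, x_2 = 2, y_2 = 5.5, r_2 = 1.5, h_2 = 3, x_3 = 7.5, y_3 = 6.5, z_3 = 4, h_3 = 2.5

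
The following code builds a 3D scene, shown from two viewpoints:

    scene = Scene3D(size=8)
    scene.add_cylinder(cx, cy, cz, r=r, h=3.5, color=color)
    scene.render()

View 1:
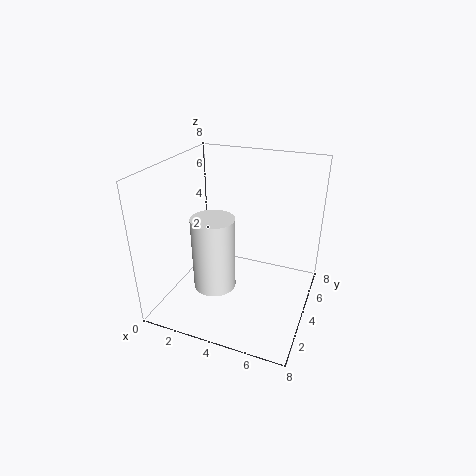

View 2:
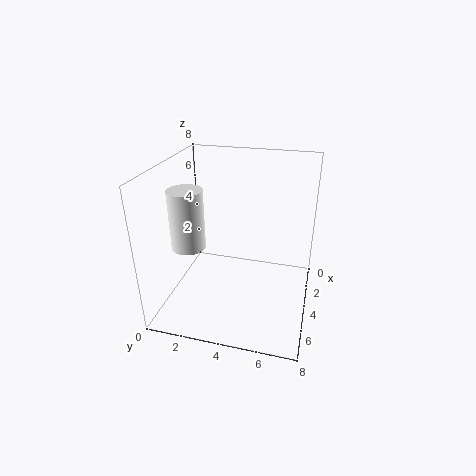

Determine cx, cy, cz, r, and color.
cx = 4, cy = 1, cz = 3, r = 1, color = 'white'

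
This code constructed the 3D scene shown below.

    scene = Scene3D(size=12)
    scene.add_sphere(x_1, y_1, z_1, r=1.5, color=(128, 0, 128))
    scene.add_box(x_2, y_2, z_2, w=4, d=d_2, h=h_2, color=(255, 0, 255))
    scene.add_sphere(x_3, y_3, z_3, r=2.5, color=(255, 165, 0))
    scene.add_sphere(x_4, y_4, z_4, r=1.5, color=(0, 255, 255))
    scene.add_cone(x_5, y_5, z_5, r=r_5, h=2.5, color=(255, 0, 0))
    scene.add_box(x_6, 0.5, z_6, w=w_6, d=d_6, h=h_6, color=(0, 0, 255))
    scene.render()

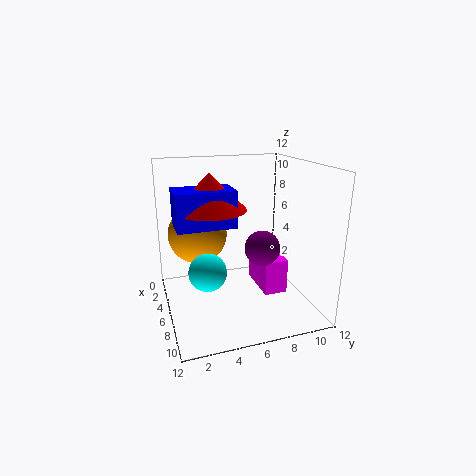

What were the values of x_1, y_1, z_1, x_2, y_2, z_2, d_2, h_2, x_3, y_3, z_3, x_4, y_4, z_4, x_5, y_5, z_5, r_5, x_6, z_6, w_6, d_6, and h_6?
x_1 = 6.5
y_1 = 8
z_1 = 5
x_2 = 3.5
y_2 = 8
z_2 = 1
d_2 = 2
h_2 = 3
x_3 = 4
y_3 = 3
z_3 = 6
x_4 = 7.5
y_4 = 3
z_4 = 4
x_5 = 9
y_5 = 3
z_5 = 9.5
r_5 = 2.5
x_6 = 8
z_6 = 8.5
w_6 = 2.5
d_6 = 4
h_6 = 2.5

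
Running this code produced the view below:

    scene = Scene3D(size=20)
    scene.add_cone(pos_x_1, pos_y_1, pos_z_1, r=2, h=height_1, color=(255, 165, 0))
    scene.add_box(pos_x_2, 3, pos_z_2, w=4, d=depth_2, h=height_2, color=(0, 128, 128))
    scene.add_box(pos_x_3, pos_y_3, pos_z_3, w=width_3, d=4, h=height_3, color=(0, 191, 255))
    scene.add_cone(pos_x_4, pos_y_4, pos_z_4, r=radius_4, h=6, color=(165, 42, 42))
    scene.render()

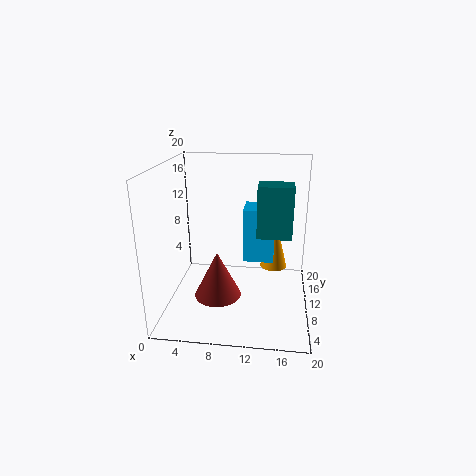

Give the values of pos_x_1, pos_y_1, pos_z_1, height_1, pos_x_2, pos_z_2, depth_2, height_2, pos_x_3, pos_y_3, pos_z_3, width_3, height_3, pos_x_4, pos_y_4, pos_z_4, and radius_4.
pos_x_1 = 15
pos_y_1 = 14
pos_z_1 = 4
height_1 = 8
pos_x_2 = 13
pos_z_2 = 13
depth_2 = 3
height_2 = 6
pos_x_3 = 11
pos_y_3 = 7
pos_z_3 = 8
width_3 = 4
height_3 = 7
pos_x_4 = 8
pos_y_4 = 5
pos_z_4 = 4
radius_4 = 3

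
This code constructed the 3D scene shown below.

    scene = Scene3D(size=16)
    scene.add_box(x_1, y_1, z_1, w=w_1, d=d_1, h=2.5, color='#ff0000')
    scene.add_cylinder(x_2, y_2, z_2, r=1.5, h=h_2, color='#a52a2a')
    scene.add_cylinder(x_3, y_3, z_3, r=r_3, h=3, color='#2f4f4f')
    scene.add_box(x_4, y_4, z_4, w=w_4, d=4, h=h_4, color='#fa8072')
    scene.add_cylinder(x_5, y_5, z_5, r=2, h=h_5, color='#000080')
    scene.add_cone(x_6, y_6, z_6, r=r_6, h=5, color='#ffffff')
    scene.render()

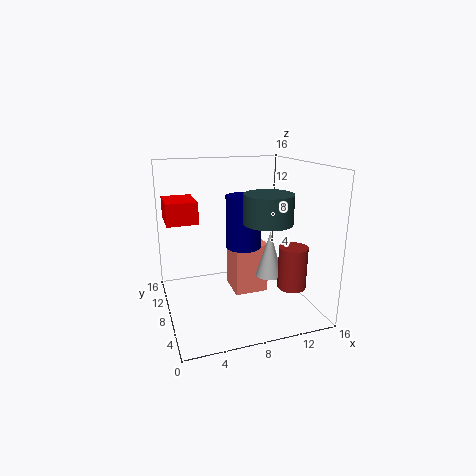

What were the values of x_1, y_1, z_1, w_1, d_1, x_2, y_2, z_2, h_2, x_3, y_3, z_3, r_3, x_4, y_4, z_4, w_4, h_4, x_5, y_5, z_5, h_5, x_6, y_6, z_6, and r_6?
x_1 = 0.5, y_1 = 9.5, z_1 = 9.5, w_1 = 3.5, d_1 = 4.5, x_2 = 12.5, y_2 = 3.5, z_2 = 3.5, h_2 = 4.5, x_3 = 10, y_3 = 4.5, z_3 = 10.5, r_3 = 2.5, x_4 = 8, y_4 = 8.5, z_4 = 0.5, w_4 = 4, h_4 = 6, x_5 = 9, y_5 = 9, z_5 = 6.5, h_5 = 6, x_6 = 11, y_6 = 6, z_6 = 4, r_6 = 1.5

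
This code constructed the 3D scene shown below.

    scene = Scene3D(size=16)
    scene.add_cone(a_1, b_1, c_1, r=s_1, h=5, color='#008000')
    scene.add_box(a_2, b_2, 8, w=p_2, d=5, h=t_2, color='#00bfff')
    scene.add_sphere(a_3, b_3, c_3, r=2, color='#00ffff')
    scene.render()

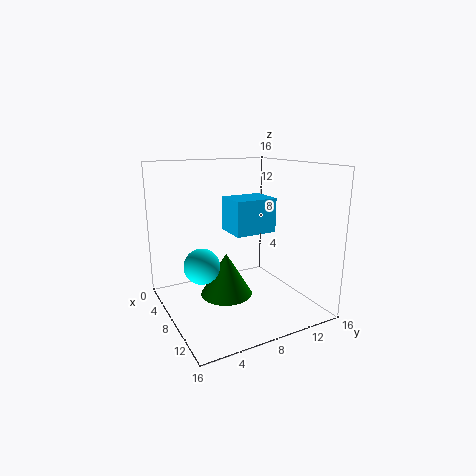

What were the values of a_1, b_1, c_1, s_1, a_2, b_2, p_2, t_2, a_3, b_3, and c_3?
a_1 = 7; b_1 = 7; c_1 = 1; s_1 = 3; a_2 = 4; b_2 = 8; p_2 = 4; t_2 = 4; a_3 = 7; b_3 = 4; c_3 = 5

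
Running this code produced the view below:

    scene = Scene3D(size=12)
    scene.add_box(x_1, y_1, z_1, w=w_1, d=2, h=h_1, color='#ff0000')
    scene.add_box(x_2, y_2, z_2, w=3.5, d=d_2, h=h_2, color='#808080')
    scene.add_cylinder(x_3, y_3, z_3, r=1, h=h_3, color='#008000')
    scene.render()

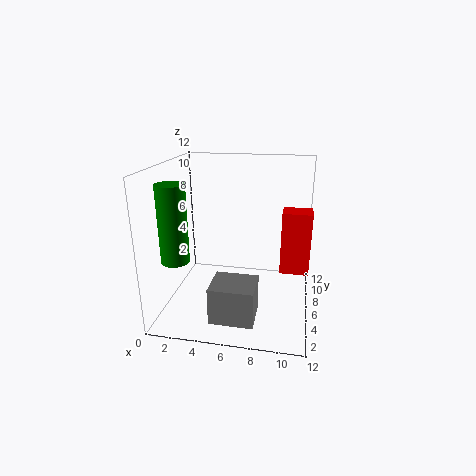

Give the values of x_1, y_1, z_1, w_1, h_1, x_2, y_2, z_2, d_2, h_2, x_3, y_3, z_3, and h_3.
x_1 = 9.5, y_1 = 7, z_1 = 2.5, w_1 = 2.5, h_1 = 5.5, x_2 = 4.5, y_2 = 1.5, z_2 = 0.5, d_2 = 3, h_2 = 3, x_3 = 2.5, y_3 = 1, z_3 = 6, h_3 = 5.5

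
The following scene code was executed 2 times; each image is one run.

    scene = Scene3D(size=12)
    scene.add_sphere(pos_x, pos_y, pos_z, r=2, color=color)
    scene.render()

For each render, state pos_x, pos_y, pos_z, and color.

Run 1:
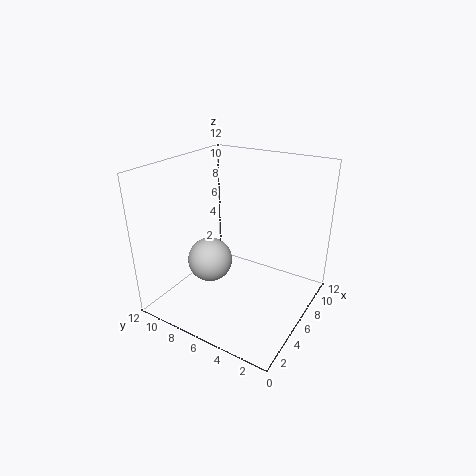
pos_x = 6; pos_y = 9; pos_z = 3; color = 'lightgray'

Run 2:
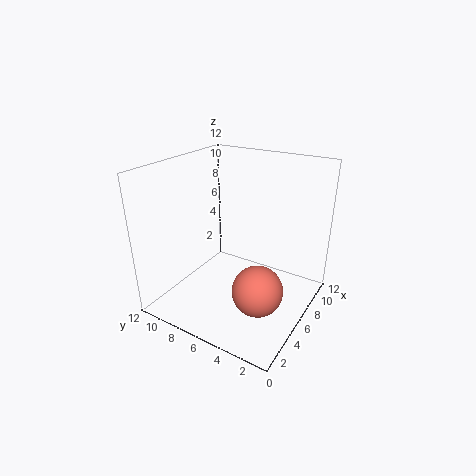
pos_x = 4; pos_y = 3; pos_z = 3; color = 'salmon'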